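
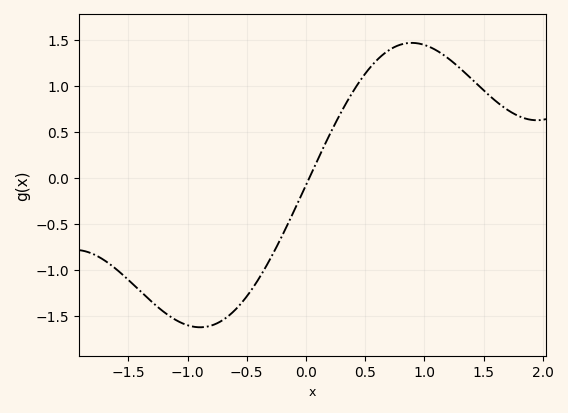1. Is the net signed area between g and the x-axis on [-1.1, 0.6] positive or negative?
negative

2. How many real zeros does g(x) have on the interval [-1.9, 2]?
1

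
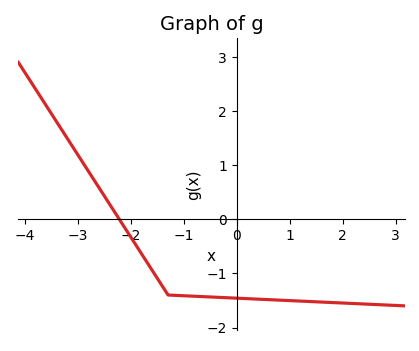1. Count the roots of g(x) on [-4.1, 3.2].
1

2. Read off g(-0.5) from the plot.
-1.4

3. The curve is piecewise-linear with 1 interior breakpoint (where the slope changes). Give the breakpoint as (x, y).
(-1.3, -1.4)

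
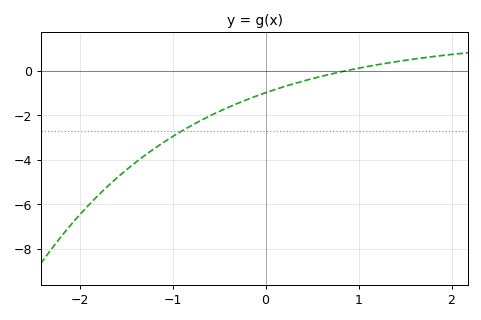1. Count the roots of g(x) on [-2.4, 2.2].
1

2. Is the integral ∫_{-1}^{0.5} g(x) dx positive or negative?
negative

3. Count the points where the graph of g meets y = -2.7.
1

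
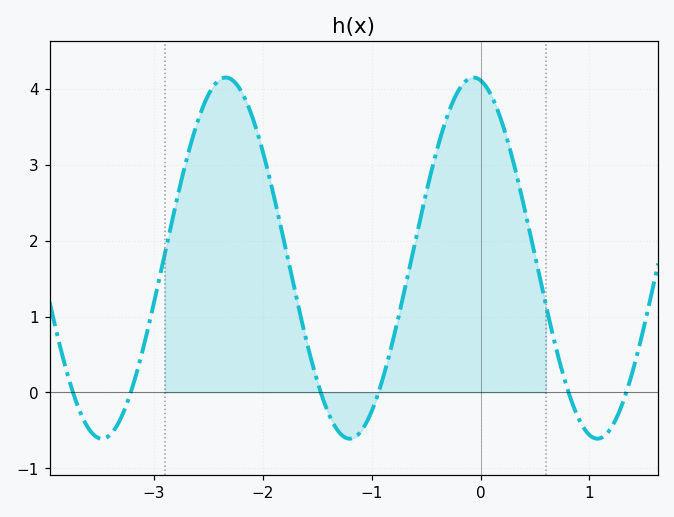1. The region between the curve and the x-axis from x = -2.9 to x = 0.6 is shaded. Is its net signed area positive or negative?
positive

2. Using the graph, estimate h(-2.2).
4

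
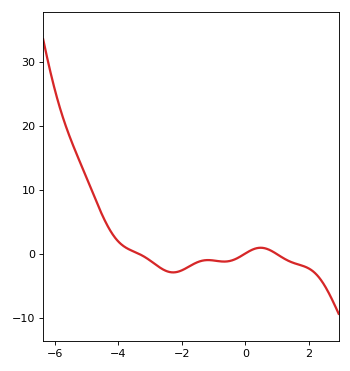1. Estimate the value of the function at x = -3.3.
0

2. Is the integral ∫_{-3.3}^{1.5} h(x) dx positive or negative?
negative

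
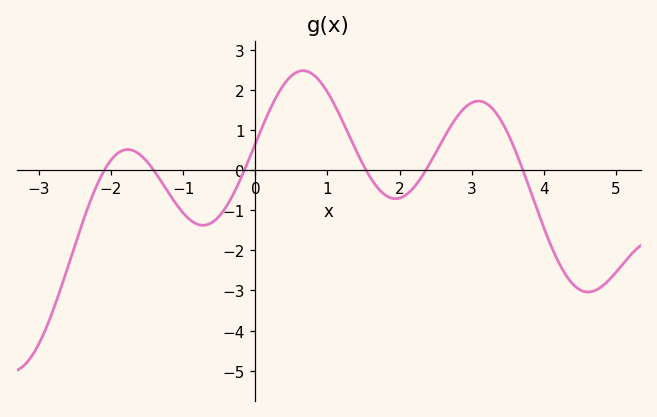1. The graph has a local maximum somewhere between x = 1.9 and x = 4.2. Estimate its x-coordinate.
3.09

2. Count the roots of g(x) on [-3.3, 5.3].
6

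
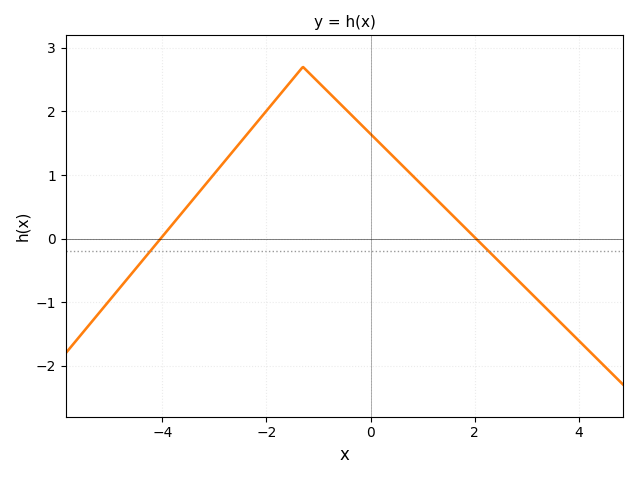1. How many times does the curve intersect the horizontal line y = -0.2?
2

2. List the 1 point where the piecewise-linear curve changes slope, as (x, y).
(-1.3, 2.7)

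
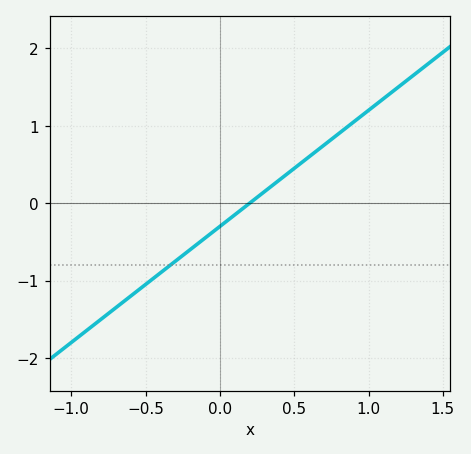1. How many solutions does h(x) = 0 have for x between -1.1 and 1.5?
1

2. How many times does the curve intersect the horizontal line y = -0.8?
1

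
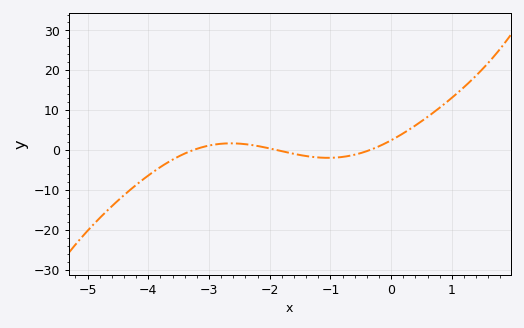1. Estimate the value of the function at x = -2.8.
2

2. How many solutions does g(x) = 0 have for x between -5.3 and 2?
3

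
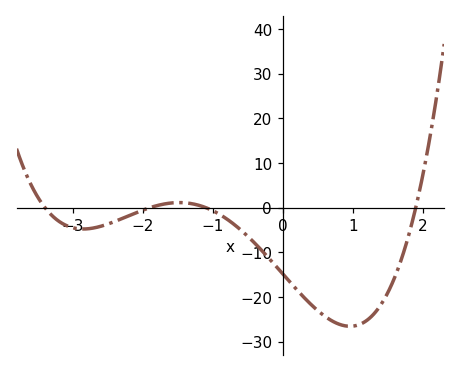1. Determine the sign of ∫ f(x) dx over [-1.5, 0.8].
negative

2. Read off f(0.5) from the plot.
-23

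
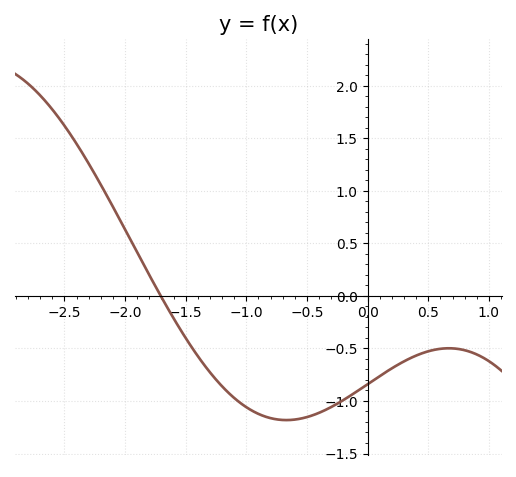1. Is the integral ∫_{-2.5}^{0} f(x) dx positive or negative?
negative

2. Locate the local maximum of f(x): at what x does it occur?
0.7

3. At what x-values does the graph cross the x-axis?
-1.7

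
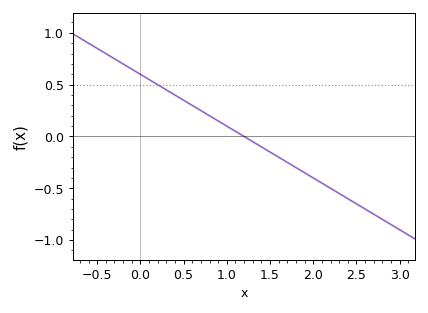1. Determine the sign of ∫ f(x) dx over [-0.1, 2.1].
positive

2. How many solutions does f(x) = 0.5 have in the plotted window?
1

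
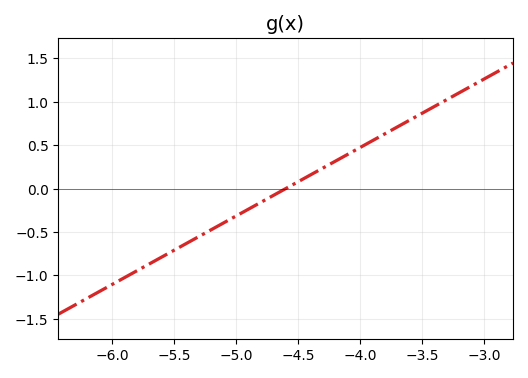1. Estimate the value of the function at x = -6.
-1.1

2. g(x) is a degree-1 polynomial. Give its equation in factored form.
y = 0.79(x + 4.6)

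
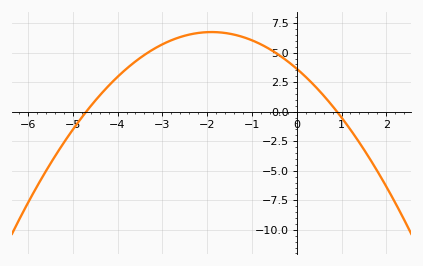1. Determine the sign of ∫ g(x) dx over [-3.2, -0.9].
positive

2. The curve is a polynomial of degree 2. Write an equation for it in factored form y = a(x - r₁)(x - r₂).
y = -0.86(x + 4.7)(x - 0.9)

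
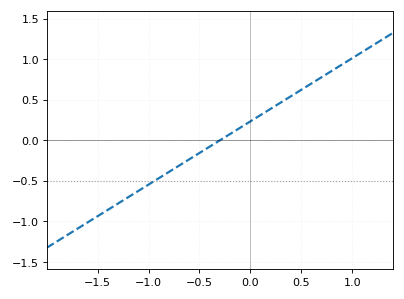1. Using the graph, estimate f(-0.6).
-0.25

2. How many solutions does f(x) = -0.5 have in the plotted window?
1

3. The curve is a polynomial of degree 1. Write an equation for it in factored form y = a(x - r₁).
y = 0.78(x + 0.3)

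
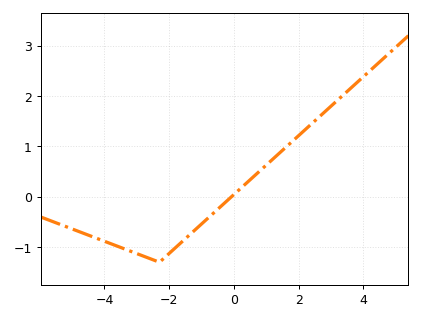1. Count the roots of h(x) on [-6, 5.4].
1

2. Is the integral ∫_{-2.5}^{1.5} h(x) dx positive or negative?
negative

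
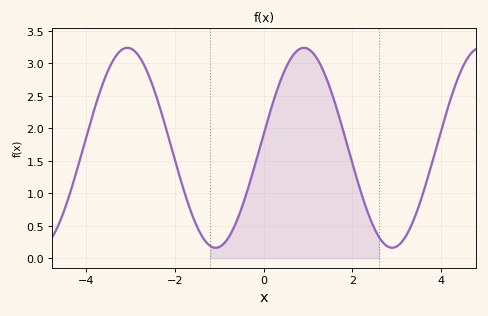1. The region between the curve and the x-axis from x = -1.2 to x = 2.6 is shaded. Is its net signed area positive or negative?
positive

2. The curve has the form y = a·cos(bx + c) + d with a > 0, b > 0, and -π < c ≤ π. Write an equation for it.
y = 1.54cos(1.6x - 1.4) + 1.7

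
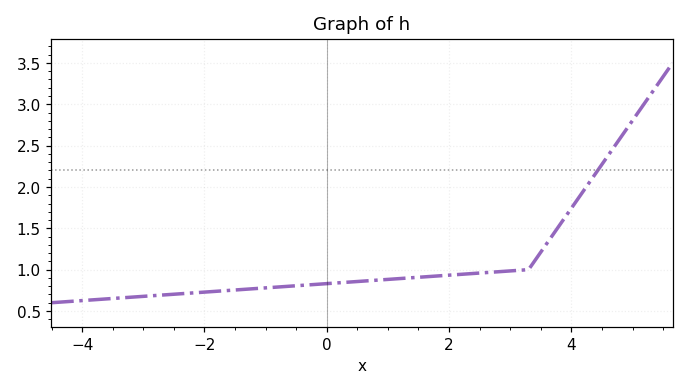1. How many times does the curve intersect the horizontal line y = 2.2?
1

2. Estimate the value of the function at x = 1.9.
0.928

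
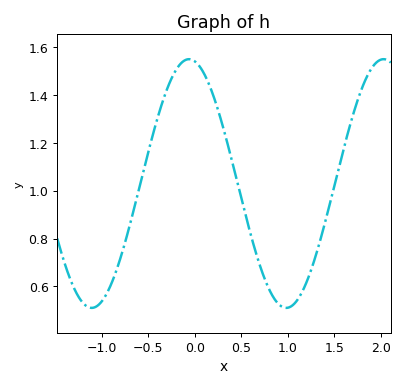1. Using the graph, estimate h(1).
0.52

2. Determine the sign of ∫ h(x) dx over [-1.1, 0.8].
positive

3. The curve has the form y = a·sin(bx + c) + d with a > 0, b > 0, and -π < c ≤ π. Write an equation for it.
y = 0.52sin(3x + 1.8) + 1.03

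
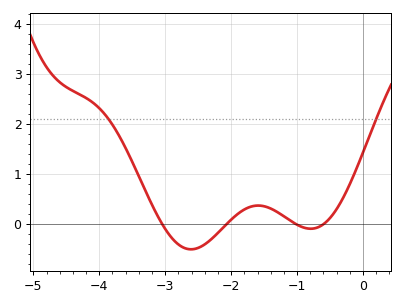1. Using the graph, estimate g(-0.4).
0.3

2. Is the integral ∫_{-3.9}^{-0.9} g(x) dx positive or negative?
positive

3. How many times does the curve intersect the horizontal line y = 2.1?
2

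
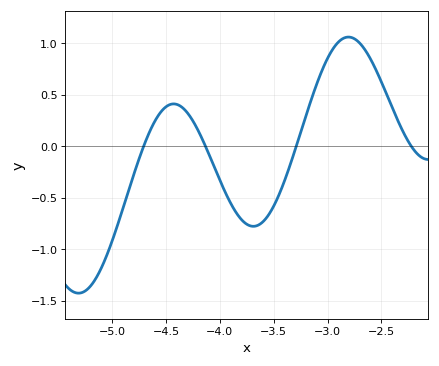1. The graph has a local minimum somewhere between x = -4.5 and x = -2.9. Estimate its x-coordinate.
-3.69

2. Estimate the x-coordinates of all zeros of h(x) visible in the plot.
-4.71, -4.13, -3.29, -2.22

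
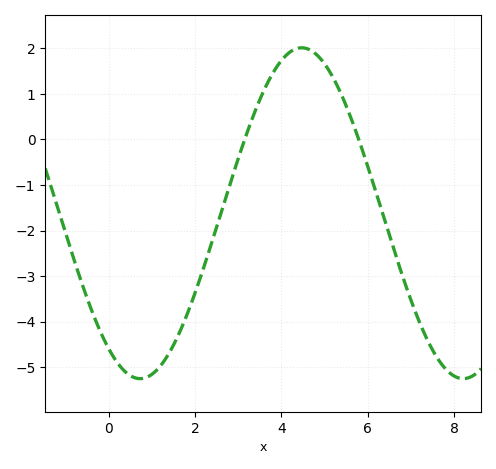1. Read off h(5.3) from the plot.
1.2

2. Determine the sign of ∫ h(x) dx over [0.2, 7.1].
negative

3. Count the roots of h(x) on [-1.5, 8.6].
2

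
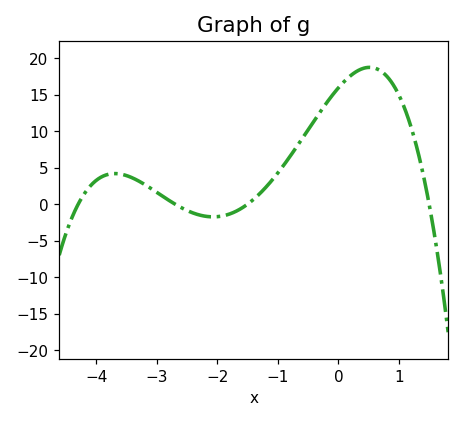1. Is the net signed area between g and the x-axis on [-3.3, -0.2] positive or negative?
positive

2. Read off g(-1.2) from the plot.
2.3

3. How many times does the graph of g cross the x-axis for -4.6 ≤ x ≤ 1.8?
4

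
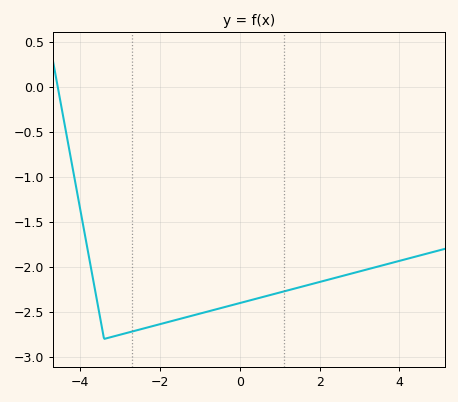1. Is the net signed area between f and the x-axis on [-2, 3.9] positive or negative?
negative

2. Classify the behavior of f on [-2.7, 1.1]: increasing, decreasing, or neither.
increasing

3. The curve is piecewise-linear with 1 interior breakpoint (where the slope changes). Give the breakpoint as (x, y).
(-3.4, -2.8)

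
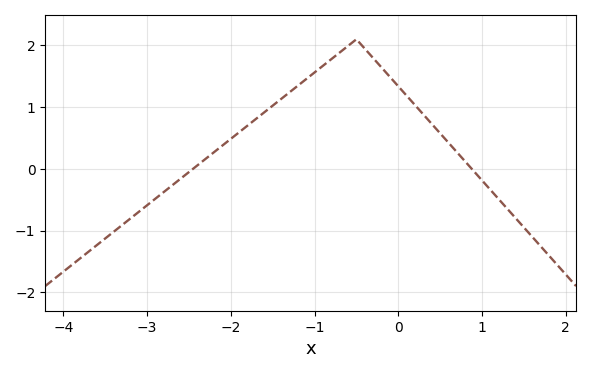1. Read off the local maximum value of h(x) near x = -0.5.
2.1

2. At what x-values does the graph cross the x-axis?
-2.5, 0.9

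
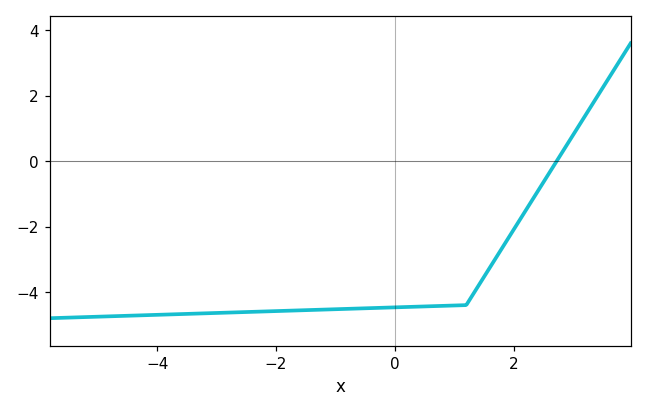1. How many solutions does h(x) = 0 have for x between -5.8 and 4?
1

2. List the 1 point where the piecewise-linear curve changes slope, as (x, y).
(1.2, -4.4)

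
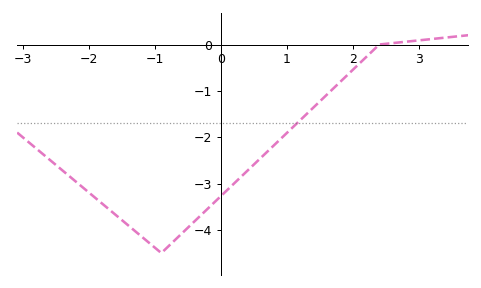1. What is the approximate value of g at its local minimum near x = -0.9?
-4.5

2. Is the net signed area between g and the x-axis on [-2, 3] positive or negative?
negative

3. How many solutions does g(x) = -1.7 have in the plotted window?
1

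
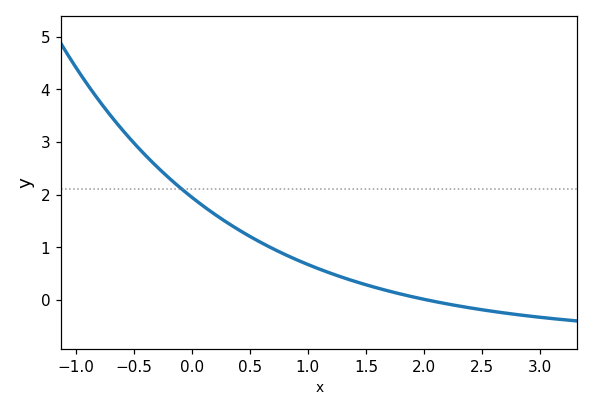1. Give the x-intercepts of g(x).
2.02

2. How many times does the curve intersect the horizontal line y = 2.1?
1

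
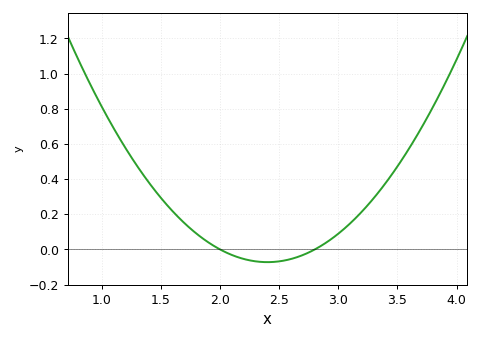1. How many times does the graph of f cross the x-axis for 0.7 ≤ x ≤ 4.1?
2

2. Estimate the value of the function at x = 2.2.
-0.054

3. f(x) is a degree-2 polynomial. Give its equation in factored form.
y = 0.45(x - 2)(x - 2.8)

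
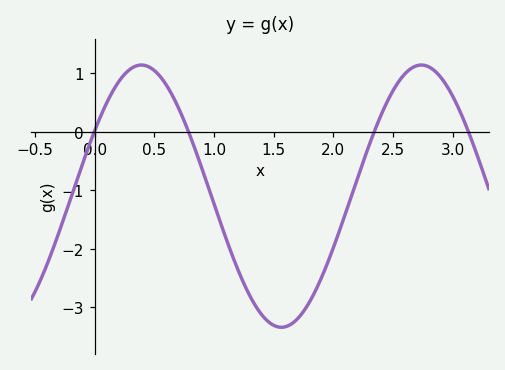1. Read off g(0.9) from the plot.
-0.636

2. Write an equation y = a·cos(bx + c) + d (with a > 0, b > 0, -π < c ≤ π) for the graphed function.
y = 2.24cos(2.68x - 1.05) - 1.1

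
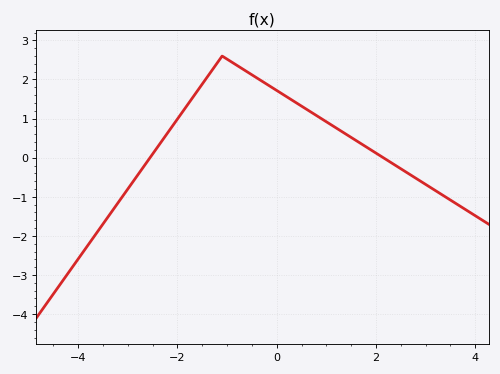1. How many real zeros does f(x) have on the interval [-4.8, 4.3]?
2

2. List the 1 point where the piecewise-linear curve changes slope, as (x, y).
(-1.1, 2.6)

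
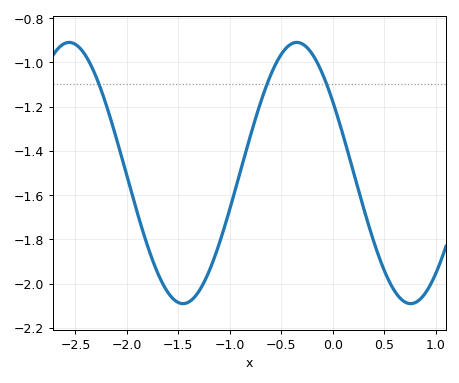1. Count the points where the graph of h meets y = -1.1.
3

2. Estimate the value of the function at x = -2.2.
-1.2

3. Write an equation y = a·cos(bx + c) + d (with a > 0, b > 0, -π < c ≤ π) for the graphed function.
y = 0.59cos(2.8x + 0.99) - 1.5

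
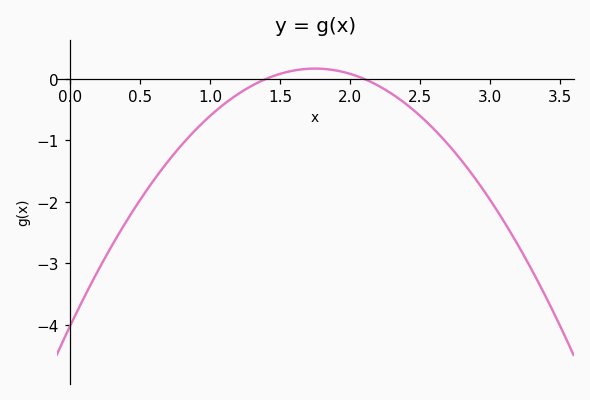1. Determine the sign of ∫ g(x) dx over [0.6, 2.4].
negative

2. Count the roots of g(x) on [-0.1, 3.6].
2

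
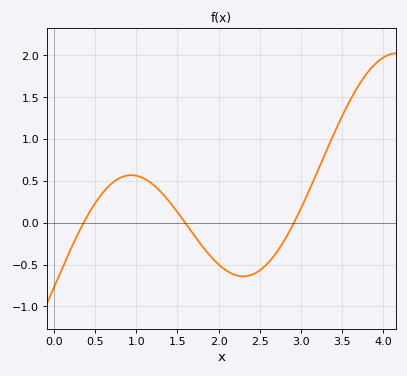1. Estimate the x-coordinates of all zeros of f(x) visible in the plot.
0.359, 1.59, 2.92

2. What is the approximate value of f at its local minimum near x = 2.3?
-0.641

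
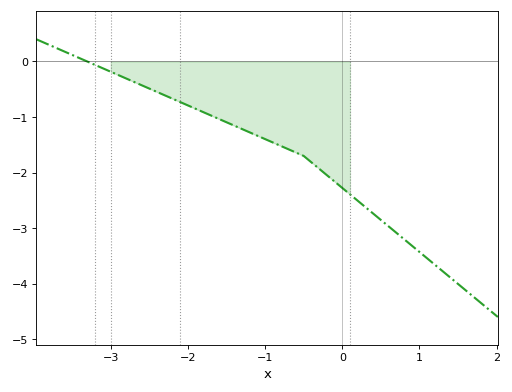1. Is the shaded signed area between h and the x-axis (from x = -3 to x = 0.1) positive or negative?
negative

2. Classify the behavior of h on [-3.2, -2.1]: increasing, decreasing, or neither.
decreasing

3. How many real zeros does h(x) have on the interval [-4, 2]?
1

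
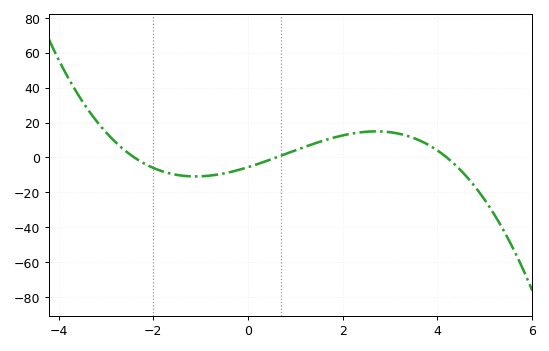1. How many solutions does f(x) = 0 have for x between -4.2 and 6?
3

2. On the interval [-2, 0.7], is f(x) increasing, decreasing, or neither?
neither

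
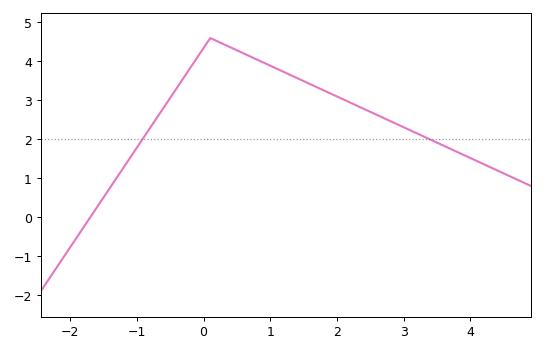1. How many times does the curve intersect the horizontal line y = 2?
2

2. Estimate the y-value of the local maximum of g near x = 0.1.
4.6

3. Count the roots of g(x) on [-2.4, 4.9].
1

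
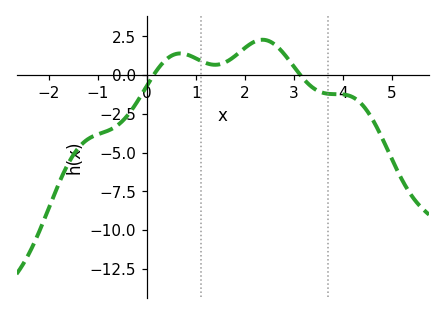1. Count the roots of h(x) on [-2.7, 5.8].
2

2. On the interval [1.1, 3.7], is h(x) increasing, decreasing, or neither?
neither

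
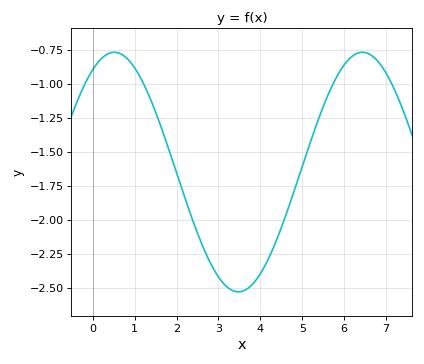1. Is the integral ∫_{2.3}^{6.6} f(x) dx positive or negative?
negative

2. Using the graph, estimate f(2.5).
-2.1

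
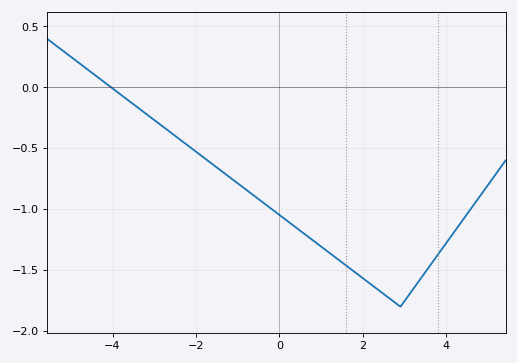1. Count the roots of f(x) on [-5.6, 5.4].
1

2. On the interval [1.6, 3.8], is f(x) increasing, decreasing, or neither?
neither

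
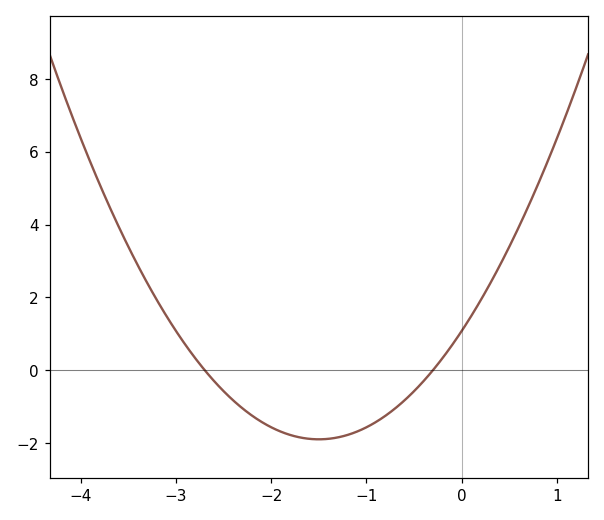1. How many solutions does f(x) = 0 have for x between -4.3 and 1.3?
2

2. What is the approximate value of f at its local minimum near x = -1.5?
-1.9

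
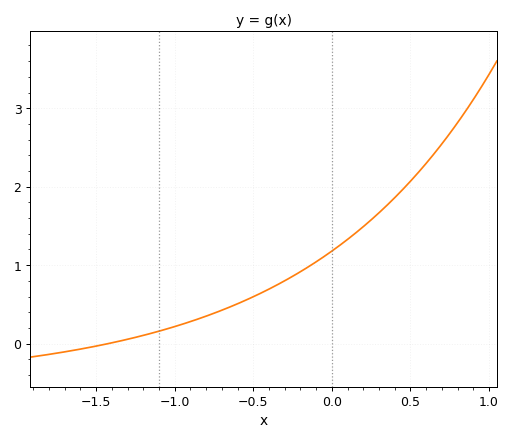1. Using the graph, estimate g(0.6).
2.3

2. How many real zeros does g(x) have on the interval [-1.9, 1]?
1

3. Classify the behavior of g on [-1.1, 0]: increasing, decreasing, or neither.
increasing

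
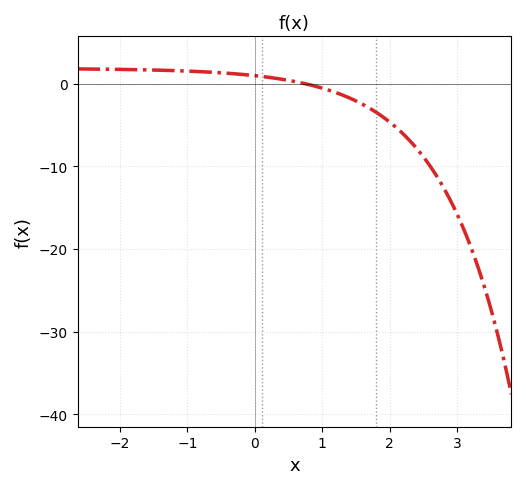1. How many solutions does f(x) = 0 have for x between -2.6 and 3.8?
1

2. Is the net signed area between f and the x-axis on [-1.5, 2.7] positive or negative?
negative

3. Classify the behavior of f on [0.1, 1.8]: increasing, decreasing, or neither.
decreasing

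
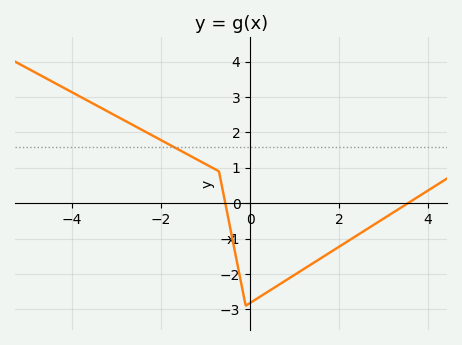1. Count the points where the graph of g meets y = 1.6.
1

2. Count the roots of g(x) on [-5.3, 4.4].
2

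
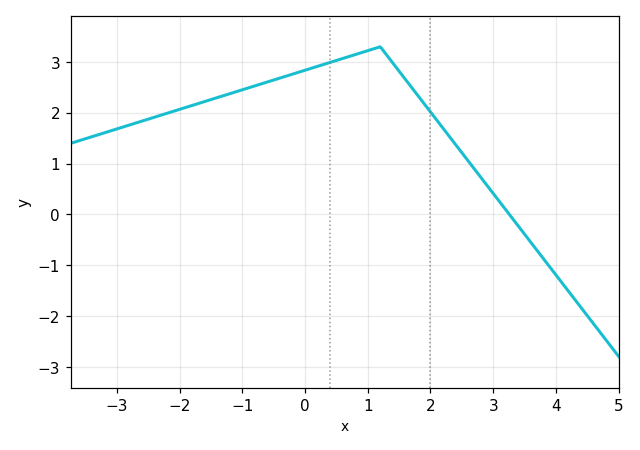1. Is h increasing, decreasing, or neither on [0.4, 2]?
neither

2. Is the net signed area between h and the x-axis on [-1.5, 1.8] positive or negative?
positive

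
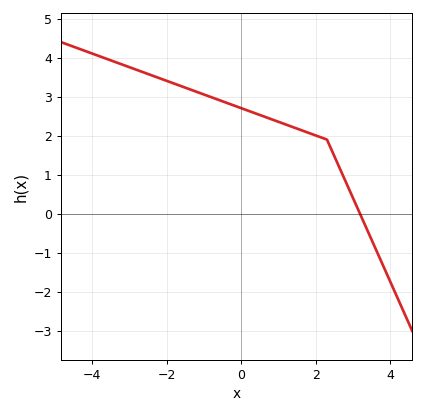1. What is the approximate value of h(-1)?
3.1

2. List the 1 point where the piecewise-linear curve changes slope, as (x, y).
(2.3, 1.9)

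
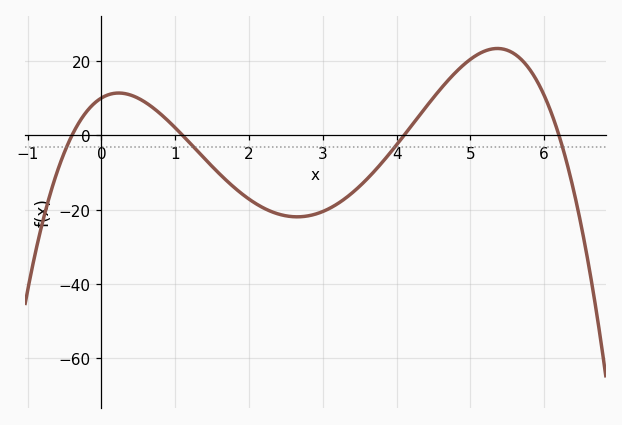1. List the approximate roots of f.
-0.4, 1.1, 4.1, 6.2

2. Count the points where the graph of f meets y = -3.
4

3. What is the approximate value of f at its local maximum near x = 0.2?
11.4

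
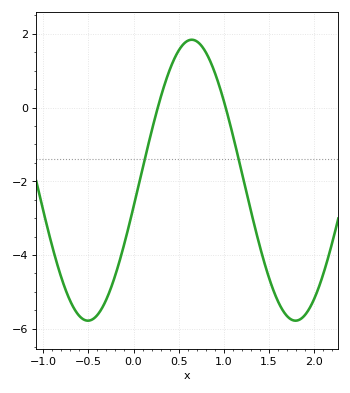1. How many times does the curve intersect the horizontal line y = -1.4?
2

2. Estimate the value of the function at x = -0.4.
-5.6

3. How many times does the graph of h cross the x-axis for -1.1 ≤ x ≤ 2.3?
2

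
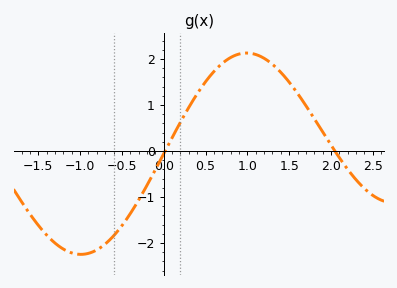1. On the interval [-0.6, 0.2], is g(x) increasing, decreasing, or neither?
increasing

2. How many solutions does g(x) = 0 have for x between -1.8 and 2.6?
2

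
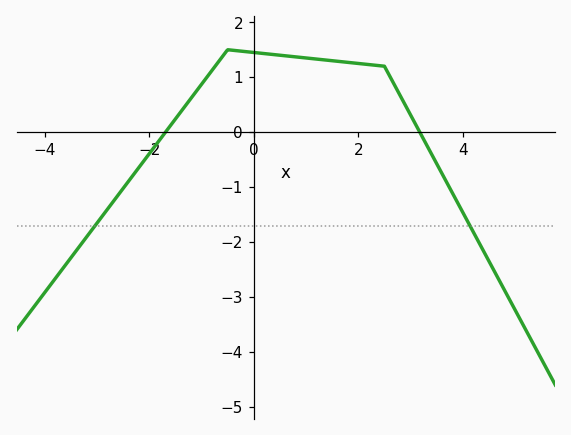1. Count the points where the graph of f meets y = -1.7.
2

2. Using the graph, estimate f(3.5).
-0.6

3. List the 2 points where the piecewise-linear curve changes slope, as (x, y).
(-0.5, 1.5); (2.5, 1.2)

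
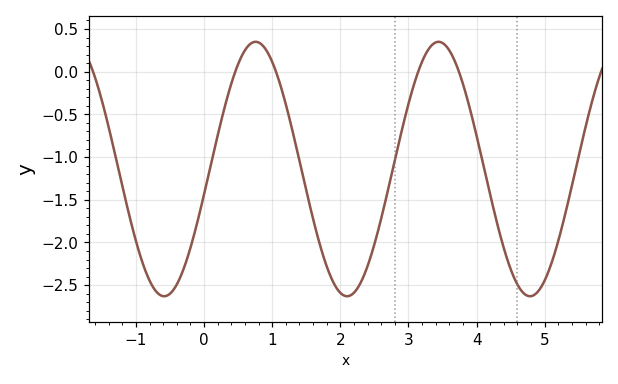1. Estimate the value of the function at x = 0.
-1.45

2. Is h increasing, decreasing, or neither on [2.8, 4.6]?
neither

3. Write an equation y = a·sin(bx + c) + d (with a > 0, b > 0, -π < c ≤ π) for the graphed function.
y = 1.49sin(2.3x - 0.2) - 1.14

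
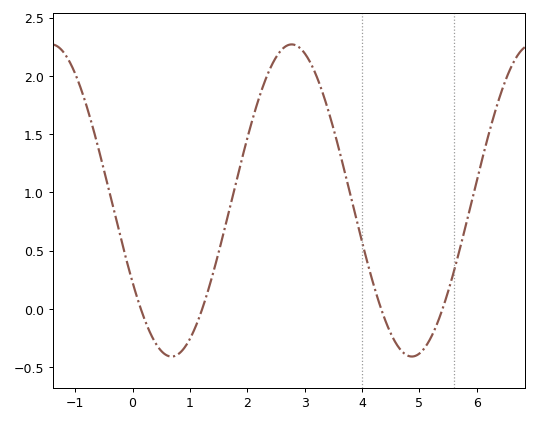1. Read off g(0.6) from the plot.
-0.4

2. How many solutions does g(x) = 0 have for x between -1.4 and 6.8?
4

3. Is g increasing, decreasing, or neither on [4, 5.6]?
neither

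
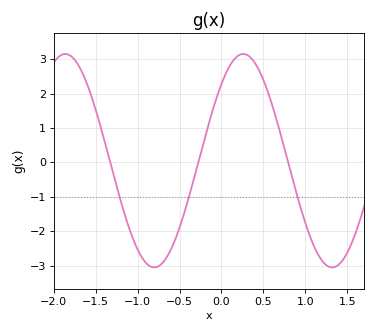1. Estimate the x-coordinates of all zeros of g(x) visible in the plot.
-1.35, -0.3, 0.8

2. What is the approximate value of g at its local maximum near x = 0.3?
3.1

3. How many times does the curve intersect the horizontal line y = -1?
3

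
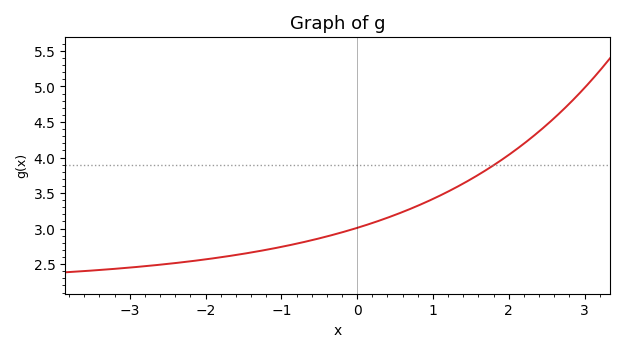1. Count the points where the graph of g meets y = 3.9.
1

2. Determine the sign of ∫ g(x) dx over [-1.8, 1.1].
positive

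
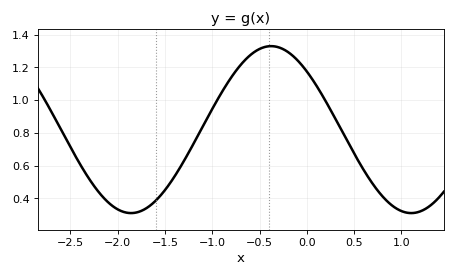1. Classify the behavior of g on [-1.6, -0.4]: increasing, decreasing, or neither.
increasing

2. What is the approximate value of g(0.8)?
0.413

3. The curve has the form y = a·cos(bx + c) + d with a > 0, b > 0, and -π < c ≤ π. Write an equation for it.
y = 0.51cos(2.12x + 0.8) + 0.82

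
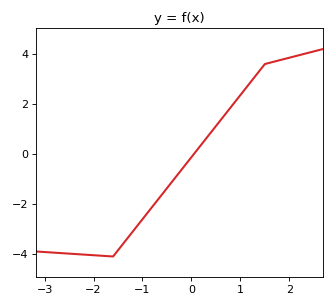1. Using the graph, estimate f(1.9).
3.8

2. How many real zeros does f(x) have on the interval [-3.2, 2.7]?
1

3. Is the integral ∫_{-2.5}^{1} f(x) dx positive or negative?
negative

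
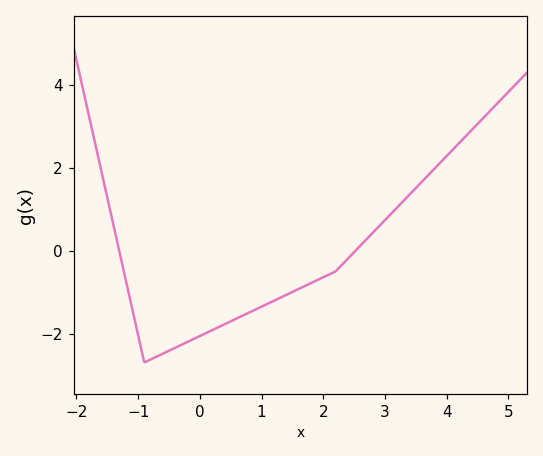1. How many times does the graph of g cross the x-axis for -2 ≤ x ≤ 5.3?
2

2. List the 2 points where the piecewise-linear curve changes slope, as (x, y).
(-0.9, -2.7); (2.2, -0.5)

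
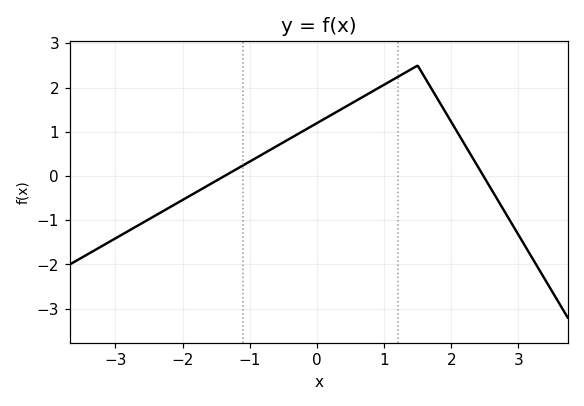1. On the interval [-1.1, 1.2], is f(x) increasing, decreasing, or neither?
increasing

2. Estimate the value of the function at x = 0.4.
1.54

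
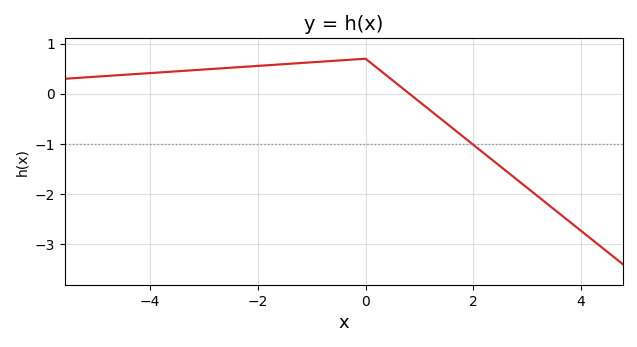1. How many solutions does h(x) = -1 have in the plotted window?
1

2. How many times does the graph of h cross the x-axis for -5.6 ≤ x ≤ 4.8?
1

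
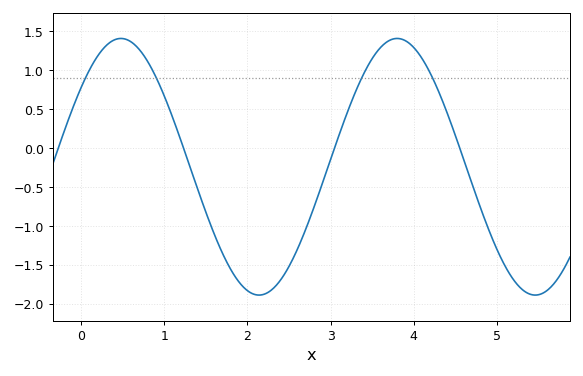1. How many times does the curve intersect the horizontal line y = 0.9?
4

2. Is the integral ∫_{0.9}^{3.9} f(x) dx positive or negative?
negative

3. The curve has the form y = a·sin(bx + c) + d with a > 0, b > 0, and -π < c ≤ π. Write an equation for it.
y = 1.65sin(1.9x + 0.67) - 0.24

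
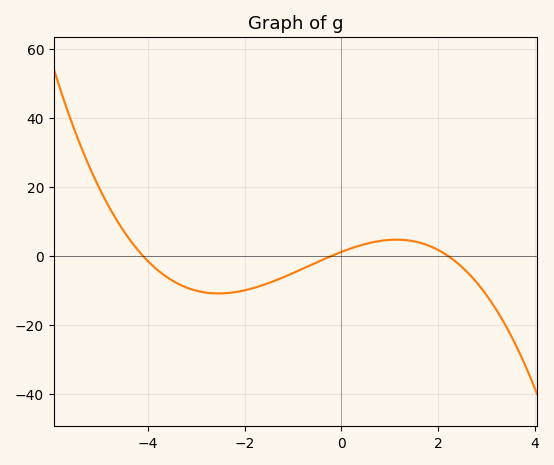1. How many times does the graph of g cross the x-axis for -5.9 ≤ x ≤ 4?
3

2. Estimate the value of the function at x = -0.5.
-1.84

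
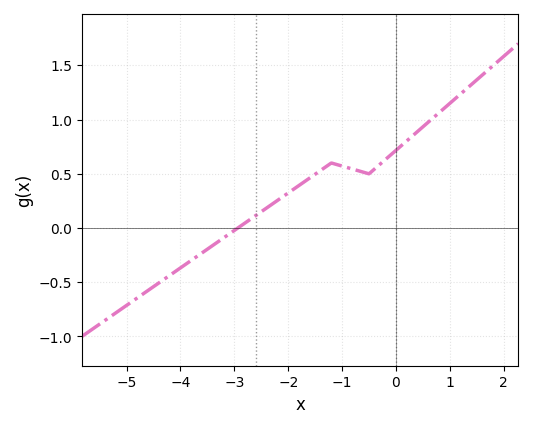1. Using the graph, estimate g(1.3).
1.28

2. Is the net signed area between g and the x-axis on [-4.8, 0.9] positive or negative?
positive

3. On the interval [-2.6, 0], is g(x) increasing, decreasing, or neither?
neither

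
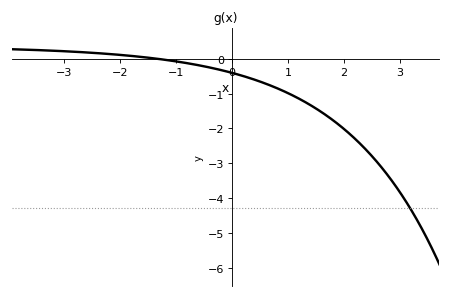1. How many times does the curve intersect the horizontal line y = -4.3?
1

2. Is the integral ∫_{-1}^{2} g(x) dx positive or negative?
negative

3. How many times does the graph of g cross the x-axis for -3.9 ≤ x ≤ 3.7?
1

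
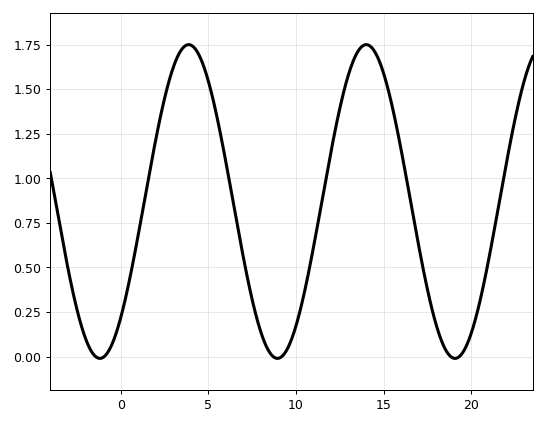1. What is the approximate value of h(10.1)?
0.2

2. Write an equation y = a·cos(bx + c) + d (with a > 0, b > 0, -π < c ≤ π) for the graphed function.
y = 0.88cos(0.62x - 2.4) + 0.87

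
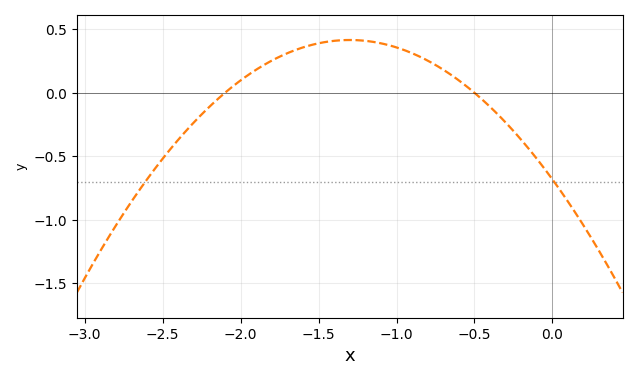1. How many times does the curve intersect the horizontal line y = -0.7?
2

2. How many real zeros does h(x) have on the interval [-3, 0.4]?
2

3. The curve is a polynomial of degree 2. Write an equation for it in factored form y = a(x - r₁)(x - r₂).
y = -0.65(x + 2.1)(x + 0.5)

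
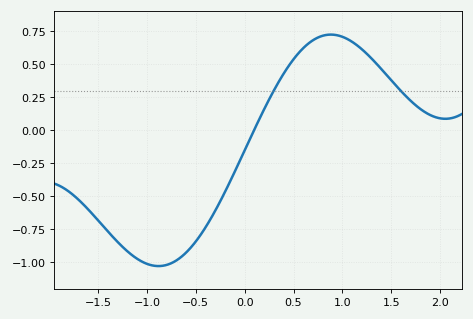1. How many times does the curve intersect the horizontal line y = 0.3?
2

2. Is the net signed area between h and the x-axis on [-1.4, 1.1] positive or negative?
negative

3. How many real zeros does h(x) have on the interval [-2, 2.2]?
1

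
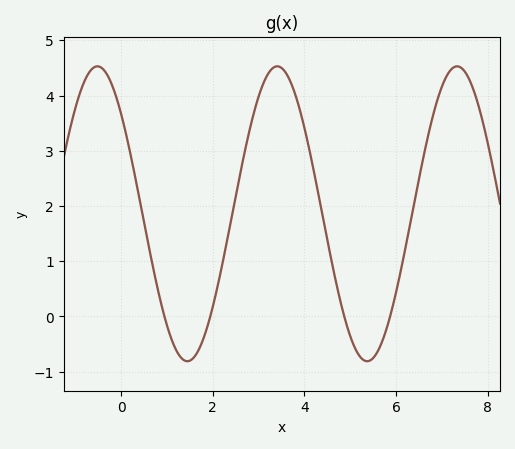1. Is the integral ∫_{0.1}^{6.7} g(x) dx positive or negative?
positive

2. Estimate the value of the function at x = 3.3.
4.5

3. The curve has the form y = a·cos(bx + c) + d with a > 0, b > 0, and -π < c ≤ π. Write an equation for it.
y = 2.67cos(1.6x + 0.83) + 1.86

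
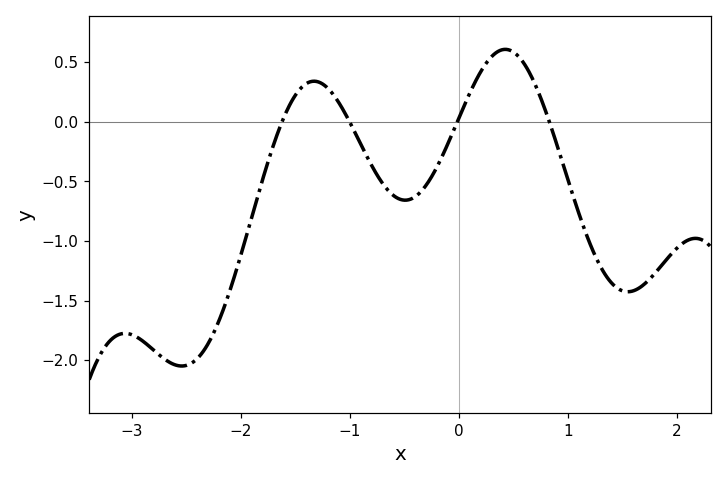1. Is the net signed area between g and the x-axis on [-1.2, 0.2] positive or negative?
negative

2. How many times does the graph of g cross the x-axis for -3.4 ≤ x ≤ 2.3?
4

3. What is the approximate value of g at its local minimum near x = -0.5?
-0.658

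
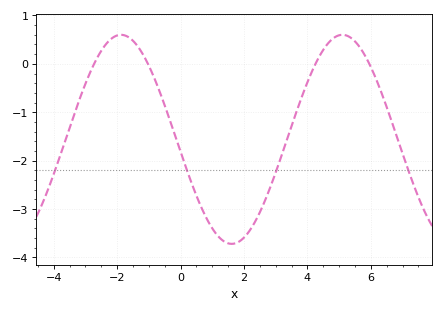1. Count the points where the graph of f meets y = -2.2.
4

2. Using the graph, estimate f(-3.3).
-0.937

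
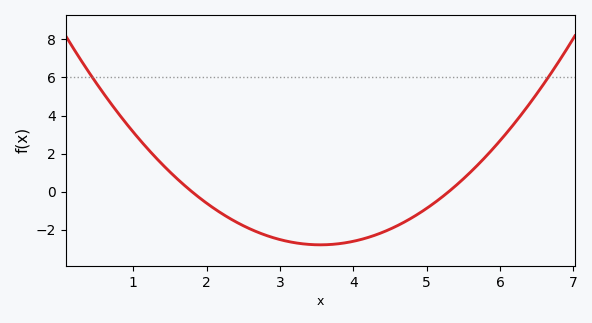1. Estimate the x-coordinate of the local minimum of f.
3.55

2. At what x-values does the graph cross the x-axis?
1.8, 5.3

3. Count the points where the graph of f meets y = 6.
2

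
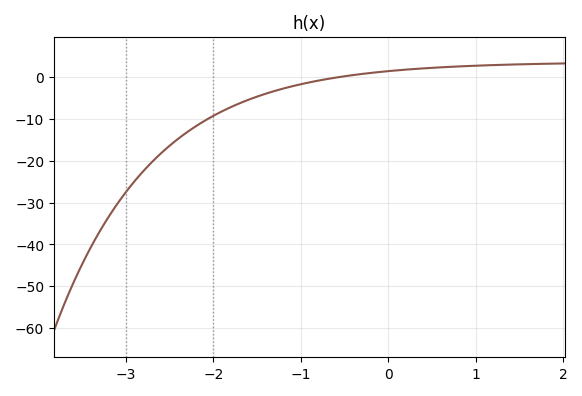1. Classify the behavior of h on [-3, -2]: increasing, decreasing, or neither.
increasing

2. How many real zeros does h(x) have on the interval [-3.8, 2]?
1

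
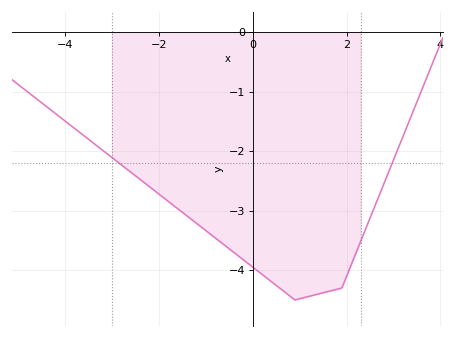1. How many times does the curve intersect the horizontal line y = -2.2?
2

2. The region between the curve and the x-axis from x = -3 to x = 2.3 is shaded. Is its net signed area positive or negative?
negative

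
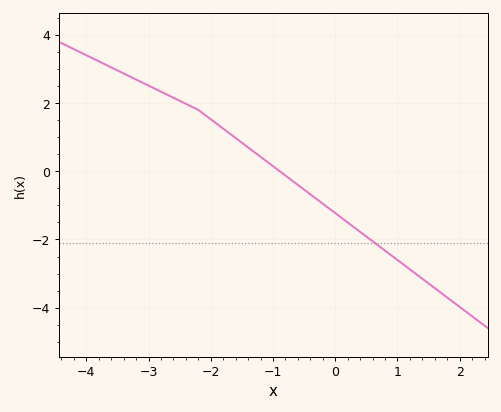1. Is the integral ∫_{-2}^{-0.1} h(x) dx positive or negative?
positive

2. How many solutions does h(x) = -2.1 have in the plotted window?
1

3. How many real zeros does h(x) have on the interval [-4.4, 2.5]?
1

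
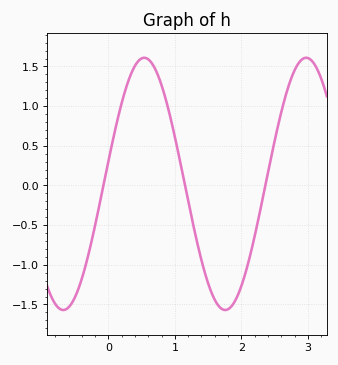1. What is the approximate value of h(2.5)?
0.562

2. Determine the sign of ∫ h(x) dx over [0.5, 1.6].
positive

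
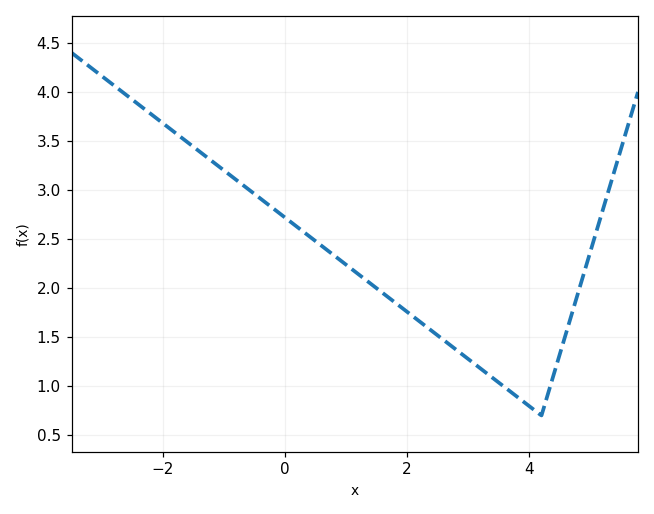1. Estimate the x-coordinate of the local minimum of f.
4.2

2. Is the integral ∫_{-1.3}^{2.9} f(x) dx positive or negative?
positive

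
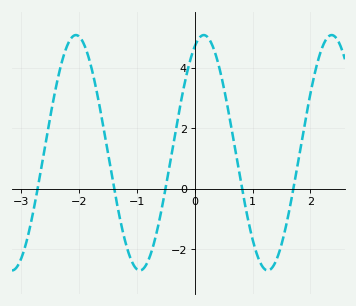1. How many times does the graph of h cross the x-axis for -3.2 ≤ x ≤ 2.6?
5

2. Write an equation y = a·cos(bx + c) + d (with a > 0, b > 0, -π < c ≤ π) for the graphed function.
y = 3.89cos(2.8x - 0.44) + 1.19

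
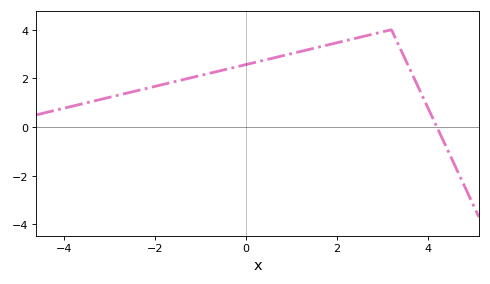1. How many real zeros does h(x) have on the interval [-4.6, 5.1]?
1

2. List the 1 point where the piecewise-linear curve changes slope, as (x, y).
(3.2, 4)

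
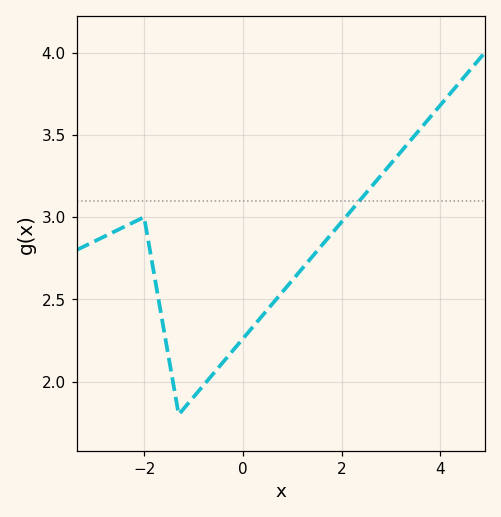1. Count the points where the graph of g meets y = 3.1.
1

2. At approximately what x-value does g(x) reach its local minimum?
-1.3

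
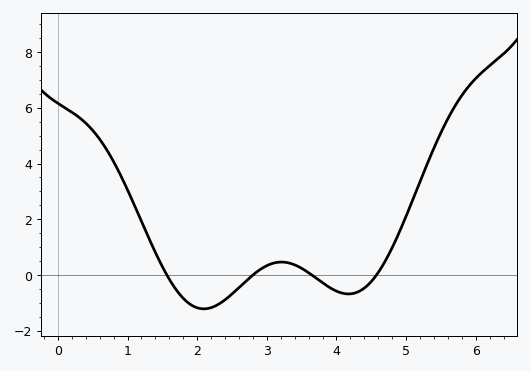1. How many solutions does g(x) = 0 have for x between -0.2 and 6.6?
4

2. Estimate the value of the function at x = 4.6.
0.093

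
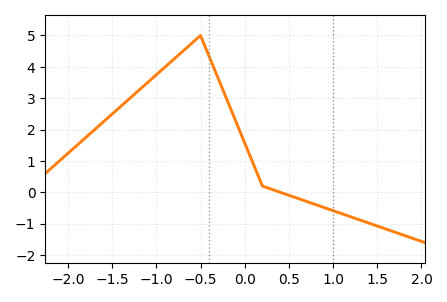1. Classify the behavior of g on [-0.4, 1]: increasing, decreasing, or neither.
decreasing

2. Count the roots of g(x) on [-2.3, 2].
1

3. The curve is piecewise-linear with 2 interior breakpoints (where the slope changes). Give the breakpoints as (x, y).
(-0.5, 5); (0.2, 0.2)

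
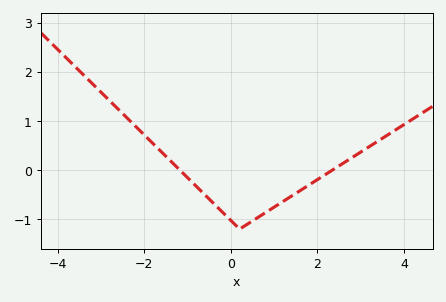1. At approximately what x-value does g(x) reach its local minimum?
0.2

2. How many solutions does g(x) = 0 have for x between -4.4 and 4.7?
2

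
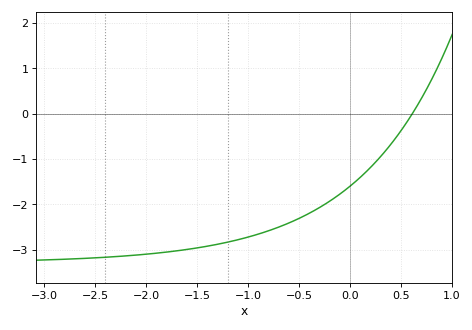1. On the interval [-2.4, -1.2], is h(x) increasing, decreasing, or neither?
increasing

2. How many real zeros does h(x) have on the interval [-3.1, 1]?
1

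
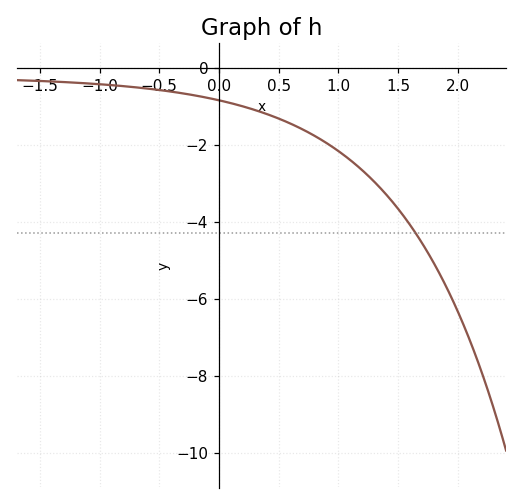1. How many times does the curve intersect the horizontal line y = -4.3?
1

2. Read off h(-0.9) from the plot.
-0.457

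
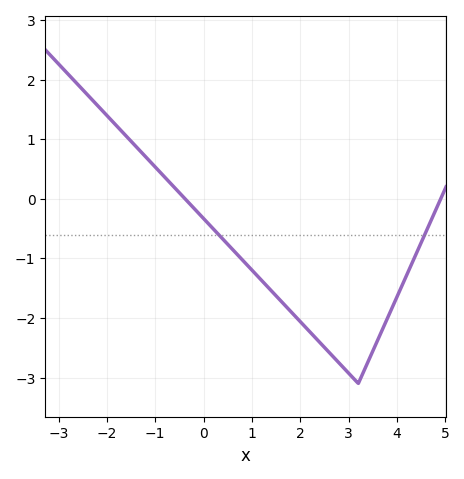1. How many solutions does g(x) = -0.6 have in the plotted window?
2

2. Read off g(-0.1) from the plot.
-0.247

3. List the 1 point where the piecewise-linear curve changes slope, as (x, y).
(3.2, -3.1)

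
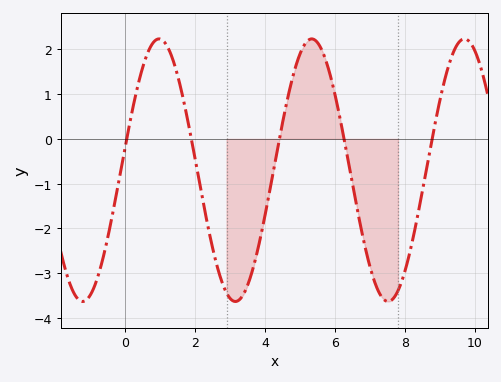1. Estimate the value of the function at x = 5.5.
2.1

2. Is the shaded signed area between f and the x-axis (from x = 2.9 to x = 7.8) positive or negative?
negative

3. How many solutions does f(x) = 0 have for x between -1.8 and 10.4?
5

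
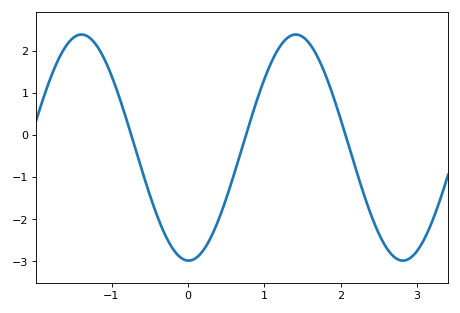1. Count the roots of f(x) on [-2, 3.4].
3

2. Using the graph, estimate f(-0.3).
-2.36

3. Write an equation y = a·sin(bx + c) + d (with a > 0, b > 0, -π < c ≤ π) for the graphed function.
y = 2.69sin(2.24x - 1.59) - 0.29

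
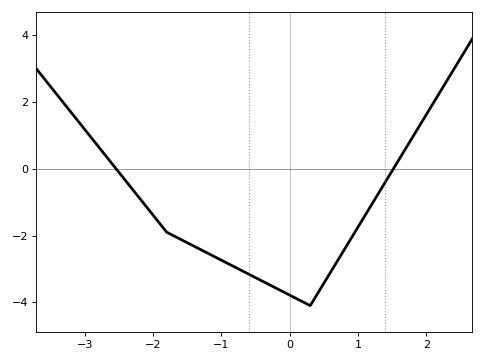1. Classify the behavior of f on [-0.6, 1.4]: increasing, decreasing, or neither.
neither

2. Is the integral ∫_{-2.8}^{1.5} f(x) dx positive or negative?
negative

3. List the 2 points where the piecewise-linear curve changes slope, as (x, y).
(-1.8, -1.9); (0.3, -4.1)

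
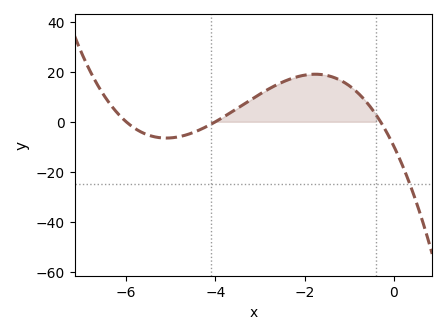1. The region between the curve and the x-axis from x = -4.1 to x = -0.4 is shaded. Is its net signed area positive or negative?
positive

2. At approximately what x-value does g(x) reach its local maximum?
-1.76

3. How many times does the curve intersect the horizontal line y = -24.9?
1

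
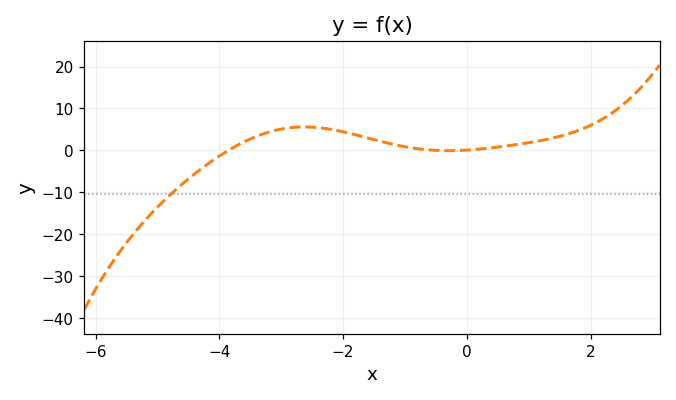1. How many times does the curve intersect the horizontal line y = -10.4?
1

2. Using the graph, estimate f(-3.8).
0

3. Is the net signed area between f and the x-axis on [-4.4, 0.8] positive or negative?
positive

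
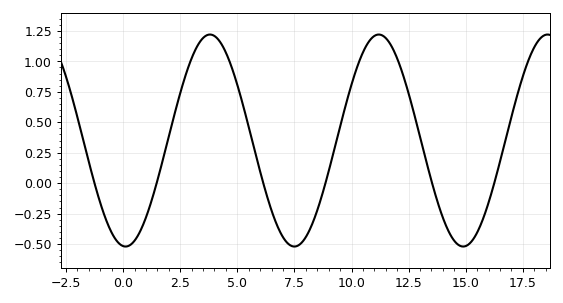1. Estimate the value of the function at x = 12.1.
0.974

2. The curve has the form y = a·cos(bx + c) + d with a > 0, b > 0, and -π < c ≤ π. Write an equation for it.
y = 0.87cos(0.85x + 3.05) + 0.35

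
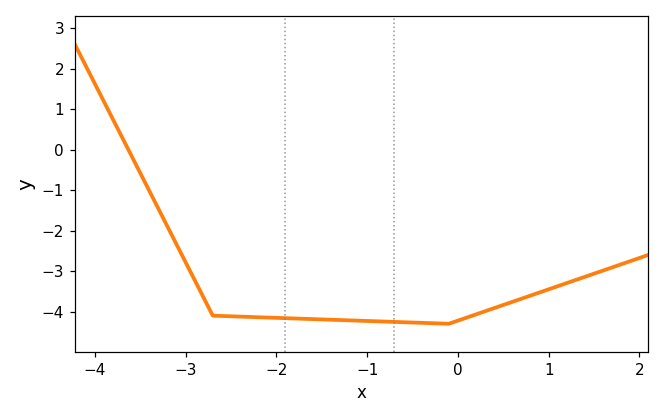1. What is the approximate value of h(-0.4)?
-4.28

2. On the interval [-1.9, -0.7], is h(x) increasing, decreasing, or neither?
decreasing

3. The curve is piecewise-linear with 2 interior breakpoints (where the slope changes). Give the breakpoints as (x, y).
(-2.7, -4.1); (-0.1, -4.3)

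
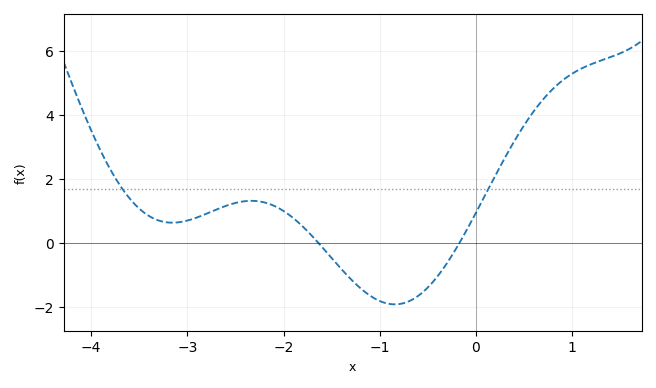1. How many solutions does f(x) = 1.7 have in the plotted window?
2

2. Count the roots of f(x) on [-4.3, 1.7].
2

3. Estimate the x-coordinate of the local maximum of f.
-2.3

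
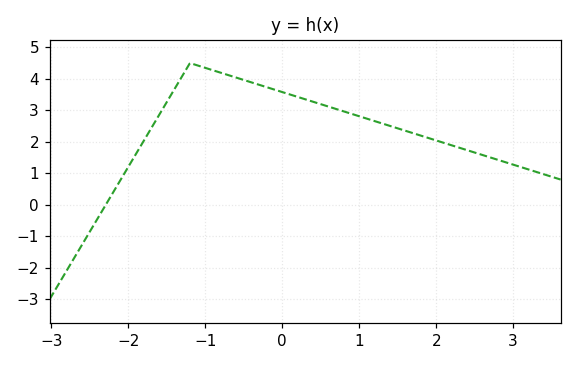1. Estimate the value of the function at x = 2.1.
1.97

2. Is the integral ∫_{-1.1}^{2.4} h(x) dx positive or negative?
positive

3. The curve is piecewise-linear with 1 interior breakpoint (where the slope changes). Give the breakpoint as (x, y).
(-1.2, 4.5)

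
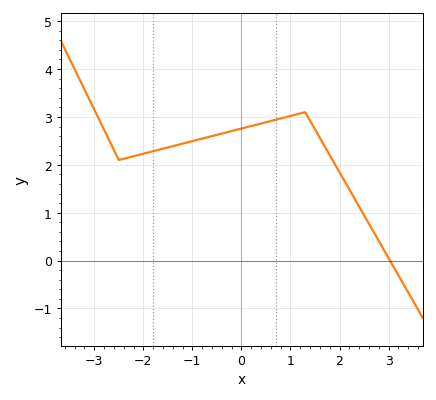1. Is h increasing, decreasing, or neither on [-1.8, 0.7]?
increasing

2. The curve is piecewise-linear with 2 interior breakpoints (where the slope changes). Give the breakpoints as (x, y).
(-2.5, 2.1); (1.3, 3.1)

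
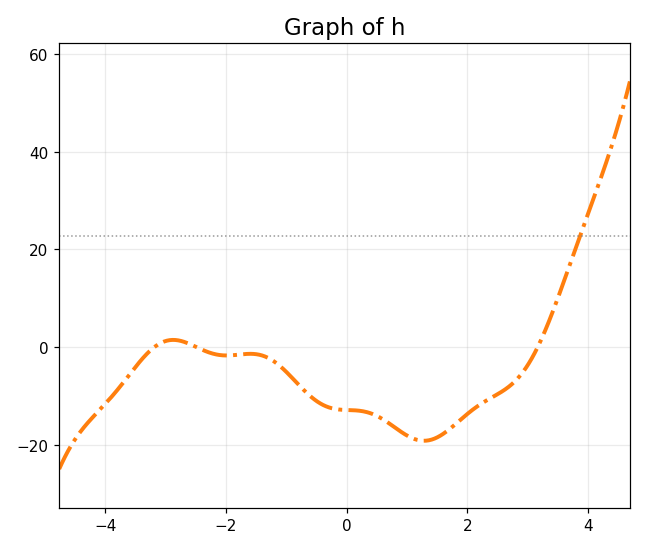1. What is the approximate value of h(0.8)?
-16.4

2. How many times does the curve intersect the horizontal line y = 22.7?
1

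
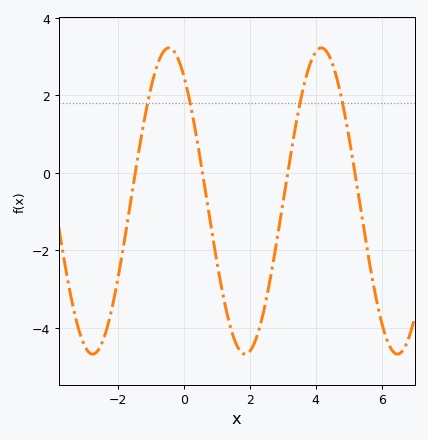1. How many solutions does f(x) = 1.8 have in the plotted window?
4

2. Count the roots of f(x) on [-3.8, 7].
4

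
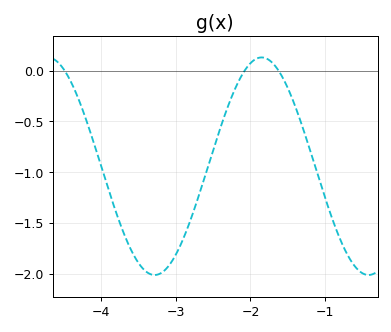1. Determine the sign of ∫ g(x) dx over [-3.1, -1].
negative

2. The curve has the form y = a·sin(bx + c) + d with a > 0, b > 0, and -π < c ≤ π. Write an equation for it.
y = 1.07sin(2.19x - 0.66) - 0.94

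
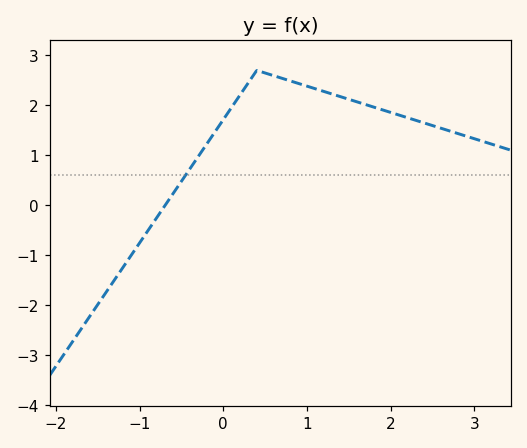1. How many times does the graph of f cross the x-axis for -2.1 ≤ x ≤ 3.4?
1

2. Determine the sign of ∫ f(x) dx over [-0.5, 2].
positive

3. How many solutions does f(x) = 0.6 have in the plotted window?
1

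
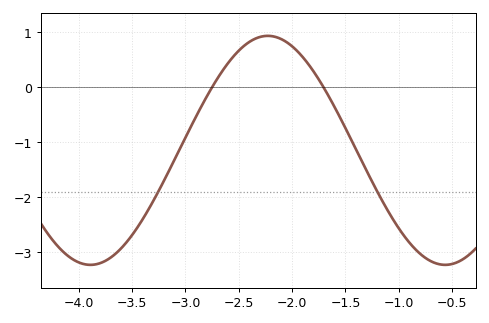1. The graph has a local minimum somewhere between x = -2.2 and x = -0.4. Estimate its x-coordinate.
-0.6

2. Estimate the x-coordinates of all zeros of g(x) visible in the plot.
-2.7, -1.7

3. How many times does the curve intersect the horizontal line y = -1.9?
2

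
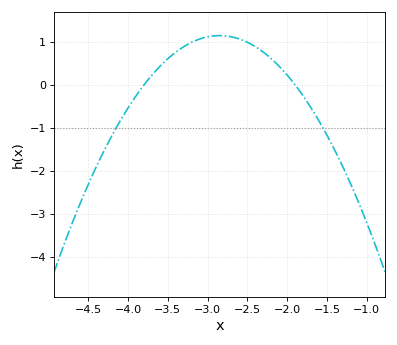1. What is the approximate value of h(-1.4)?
-1.52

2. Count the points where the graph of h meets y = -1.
2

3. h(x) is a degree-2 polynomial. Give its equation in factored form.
y = -1.27(x + 3.8)(x + 1.9)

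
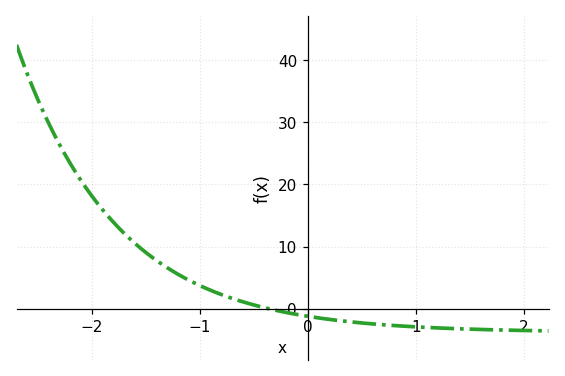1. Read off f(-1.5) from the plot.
9.08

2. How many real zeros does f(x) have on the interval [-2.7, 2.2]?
1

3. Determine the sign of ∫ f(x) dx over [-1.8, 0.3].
positive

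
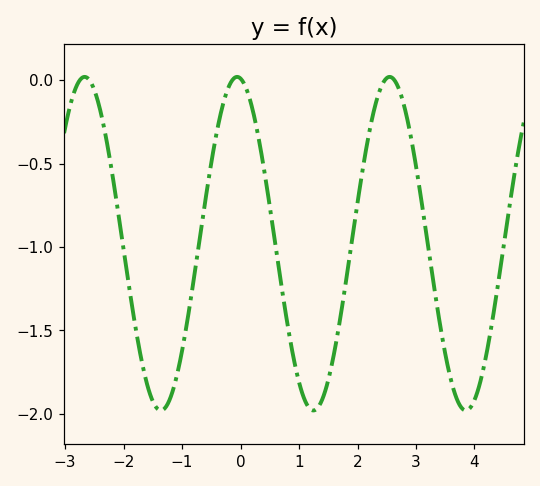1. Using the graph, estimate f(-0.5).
-0.495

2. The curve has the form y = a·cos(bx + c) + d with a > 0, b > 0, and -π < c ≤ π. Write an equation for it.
y = 1cos(2.41x + 0.14) - 0.98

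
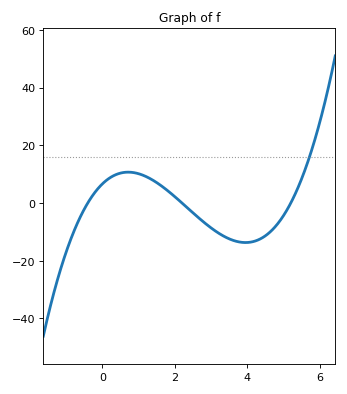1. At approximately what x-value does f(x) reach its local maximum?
0.717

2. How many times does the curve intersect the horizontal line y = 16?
1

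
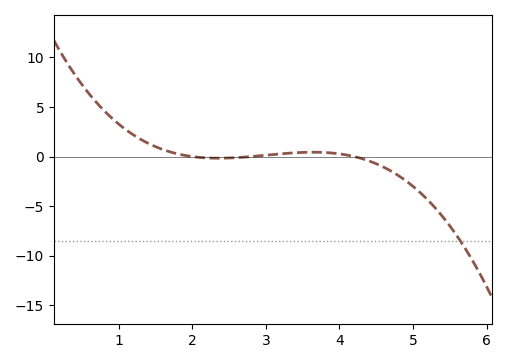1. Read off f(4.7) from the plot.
-1.5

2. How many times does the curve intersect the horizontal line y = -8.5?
1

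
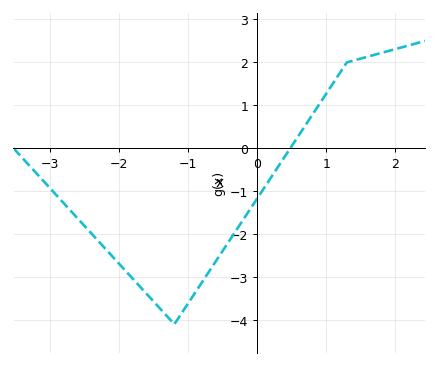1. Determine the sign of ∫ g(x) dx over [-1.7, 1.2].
negative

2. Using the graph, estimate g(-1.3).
-3.9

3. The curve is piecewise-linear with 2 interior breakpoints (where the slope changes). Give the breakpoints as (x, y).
(-1.2, -4.1); (1.3, 2)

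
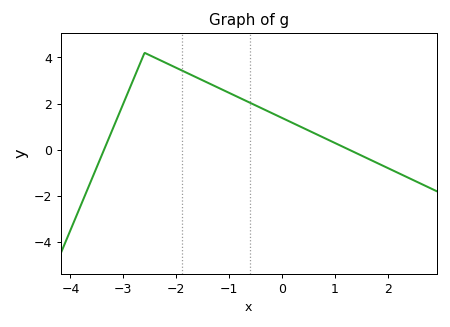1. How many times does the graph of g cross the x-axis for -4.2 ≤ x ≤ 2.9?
2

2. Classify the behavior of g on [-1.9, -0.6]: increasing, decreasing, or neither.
decreasing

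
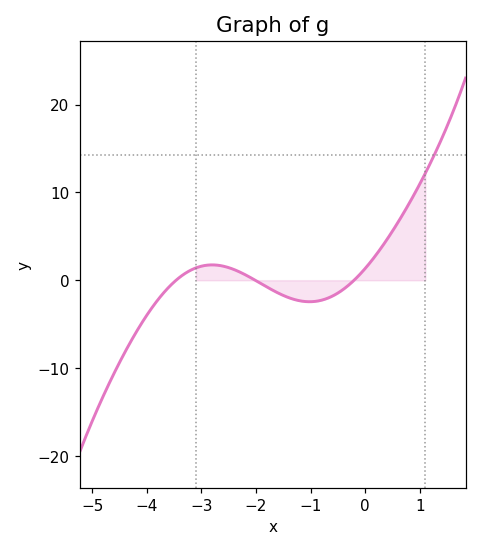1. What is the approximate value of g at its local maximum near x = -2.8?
2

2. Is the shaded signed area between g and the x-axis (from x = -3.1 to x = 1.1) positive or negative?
positive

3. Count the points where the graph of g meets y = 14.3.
1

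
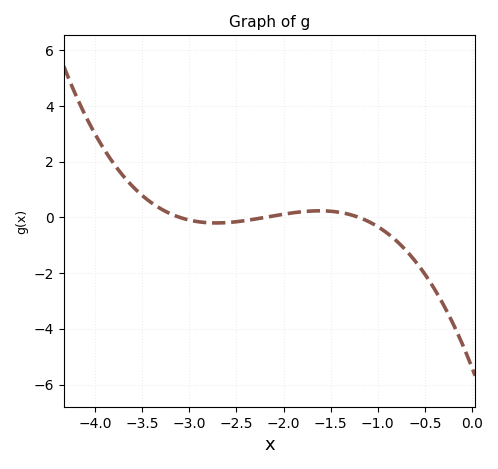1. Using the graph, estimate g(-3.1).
0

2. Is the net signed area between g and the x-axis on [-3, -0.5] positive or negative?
negative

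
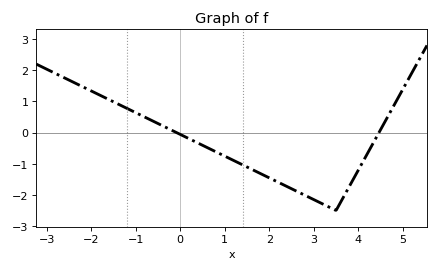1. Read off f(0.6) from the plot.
-0.5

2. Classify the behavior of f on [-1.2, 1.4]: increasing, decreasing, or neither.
decreasing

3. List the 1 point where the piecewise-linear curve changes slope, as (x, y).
(3.5, -2.5)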